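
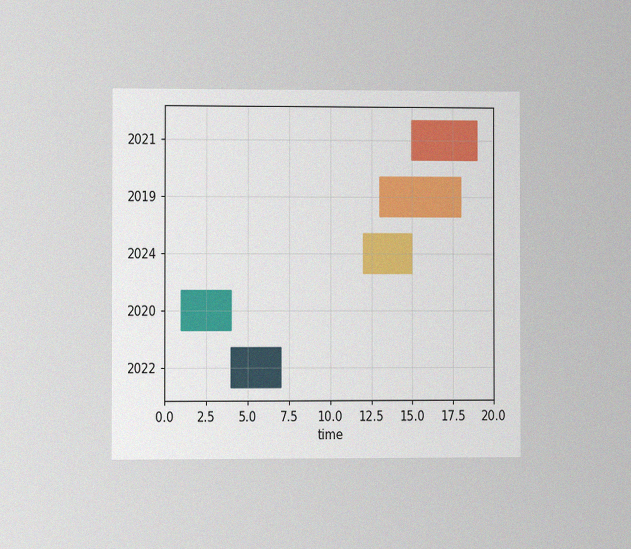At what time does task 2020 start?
1

The chart is viewed at a slight angle, with some photo noise. The 2020 bar begins at t=1.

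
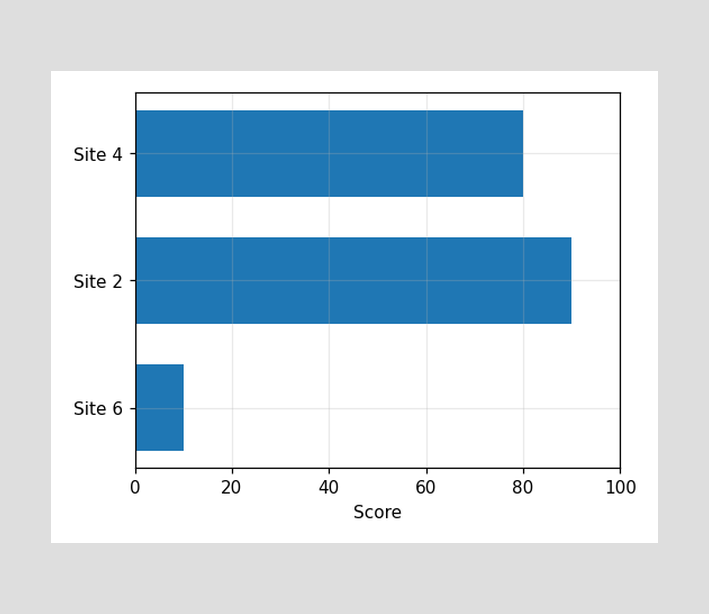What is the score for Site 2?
Reading along the chart's x-axis, the Site 2 bar reaches 90.

90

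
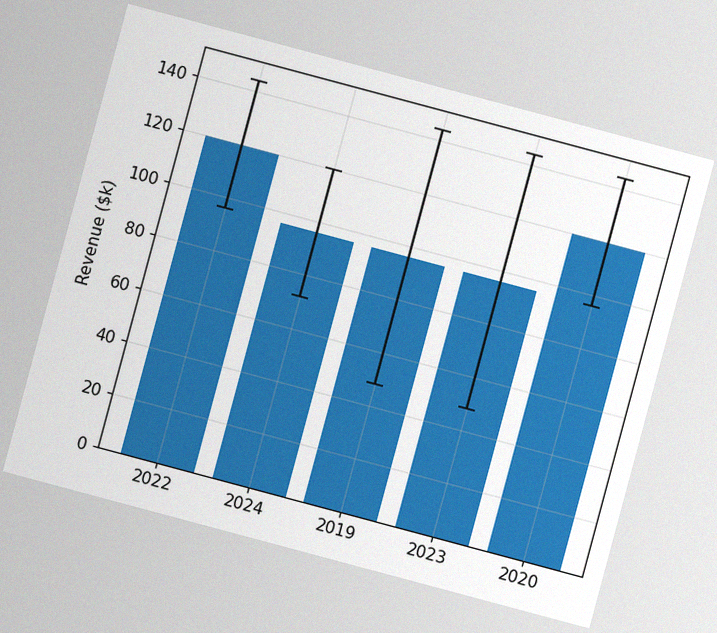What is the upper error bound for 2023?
$144k

The chart is tilted about 15° clockwise, with some photo noise. The 2023 bar's upper whisker reaches $144k.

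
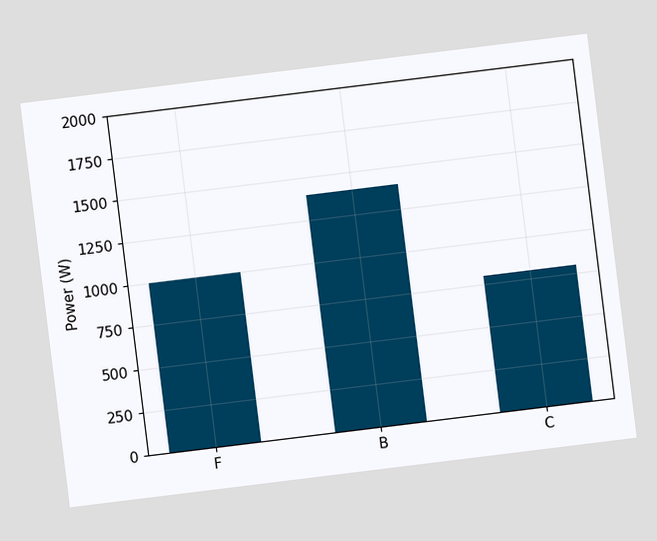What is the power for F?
1000W

The chart is tilted about 7° counter-clockwise. Reading along the chart's y-axis, the F bar reaches 1000W.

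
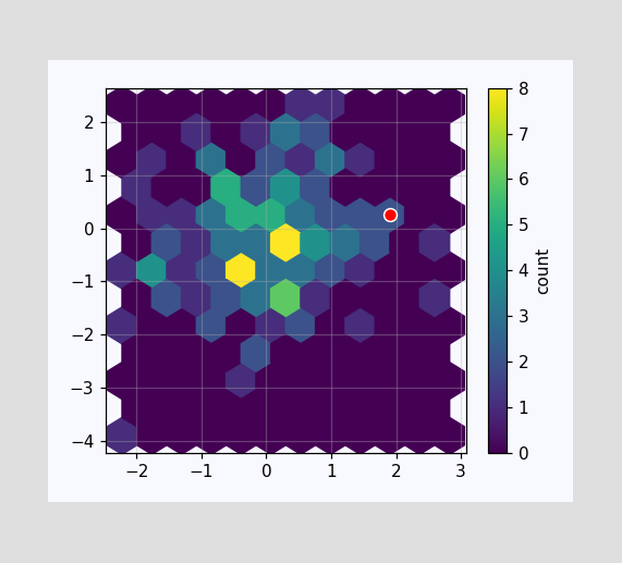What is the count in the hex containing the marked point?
The marked hex reads 2 on the colorbar.

2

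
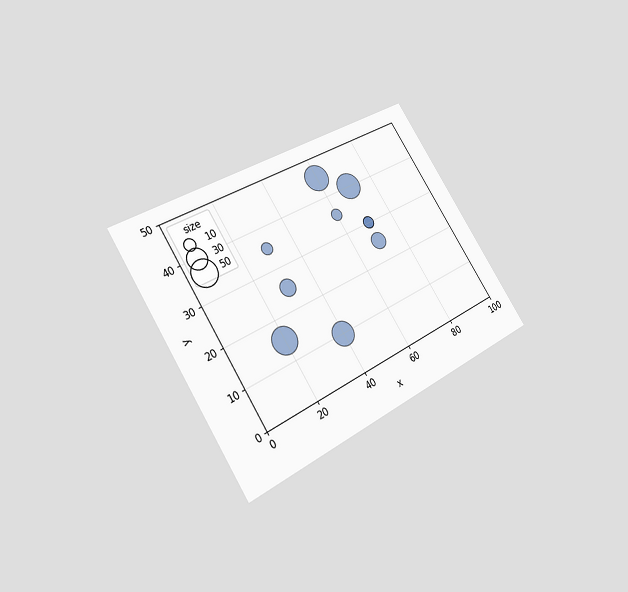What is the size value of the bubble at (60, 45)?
50

The chart is tilted about 33° counter-clockwise and viewed at a slight angle. Matching the bubble at (60, 45) against the size legend gives 50.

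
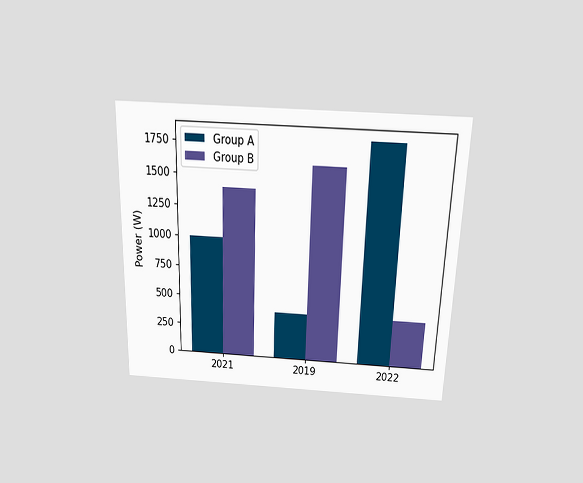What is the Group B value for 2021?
1400W

The chart is viewed slightly from above. The Group B bar at 2021 reaches 1400W on the y-axis.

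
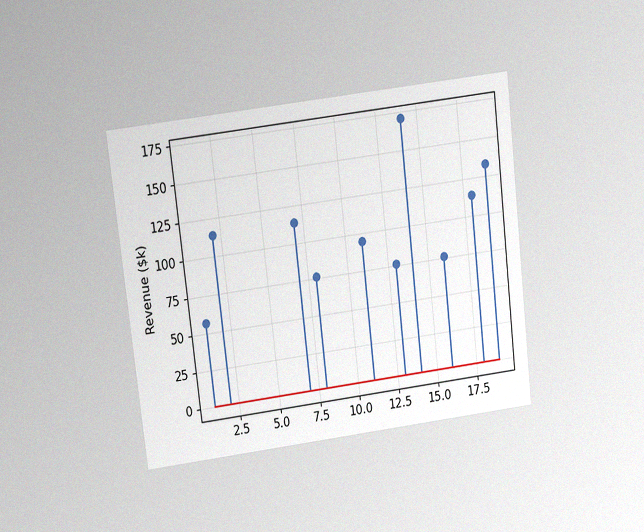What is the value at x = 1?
$57k

The chart is tilted about 7° counter-clockwise and viewed slightly from above, with some photo noise. The stem at x=1 reaches $57k.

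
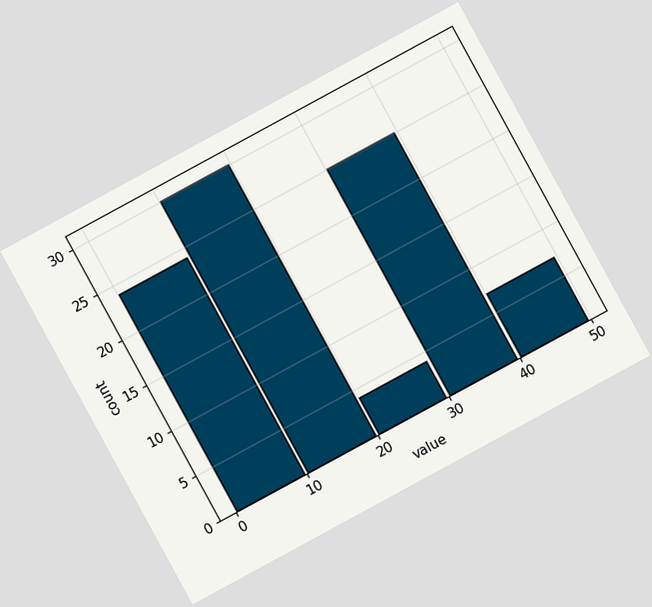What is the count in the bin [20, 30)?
The chart is tilted about 29° counter-clockwise. The [20, 30) bin has height 4.

4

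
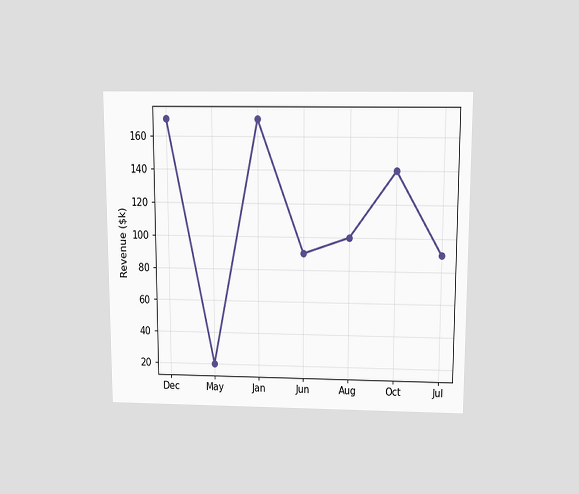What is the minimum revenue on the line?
$20k

The chart is viewed slightly from above. The lowest point is at May, and reading across to the y-axis gives $20k.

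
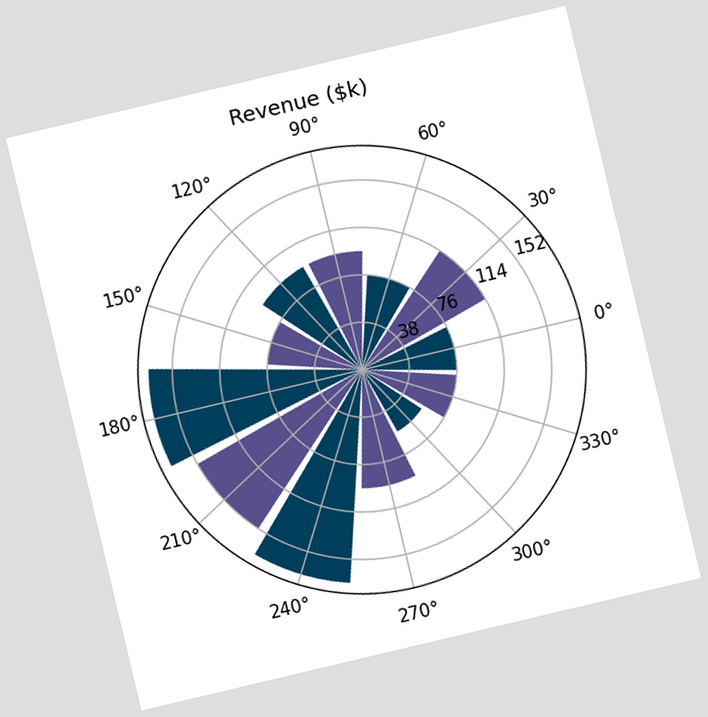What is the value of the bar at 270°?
$95k

The chart is tilted about 13° counter-clockwise. The bar at 270° reaches $95k on the radial axis.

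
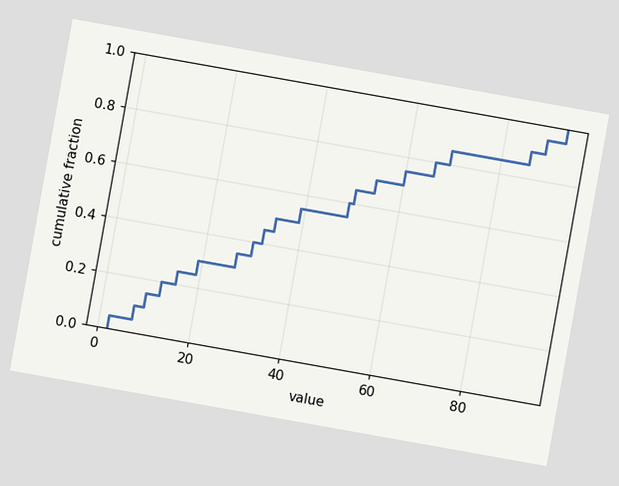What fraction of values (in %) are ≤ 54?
70%

The chart is tilted about 10° clockwise. At x=54 the ECDF step is at 70%.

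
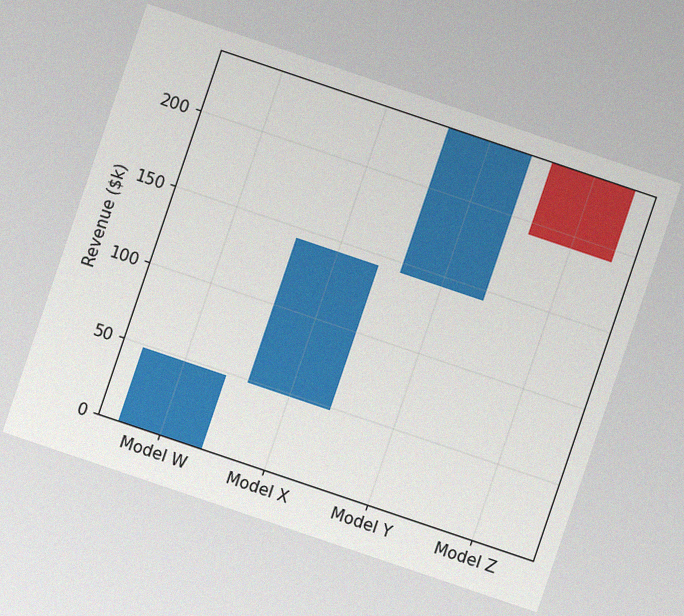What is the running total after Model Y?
The chart is tilted about 19° clockwise, with some photo noise. After Model Y the running total reaches $240k.

$240k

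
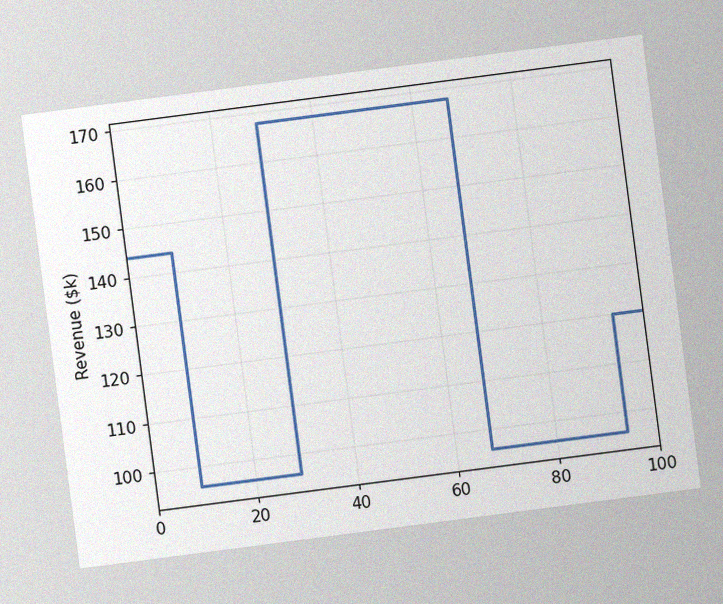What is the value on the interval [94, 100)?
The chart is tilted about 7° counter-clockwise, with some photo noise. On [94, 100) the step sits at $120k.

$120k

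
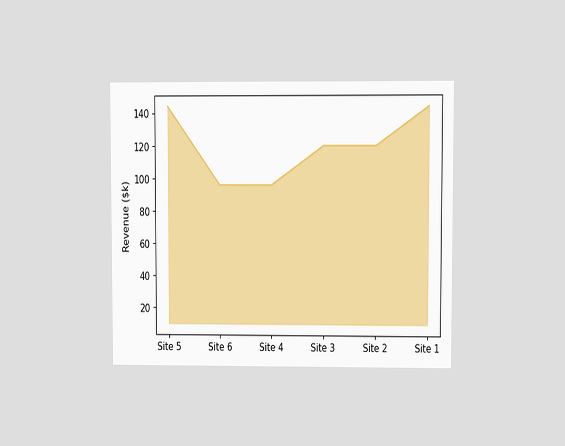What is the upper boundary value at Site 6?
$96k

The chart is viewed at a slight angle. At Site 6 the upper boundary is at $96k.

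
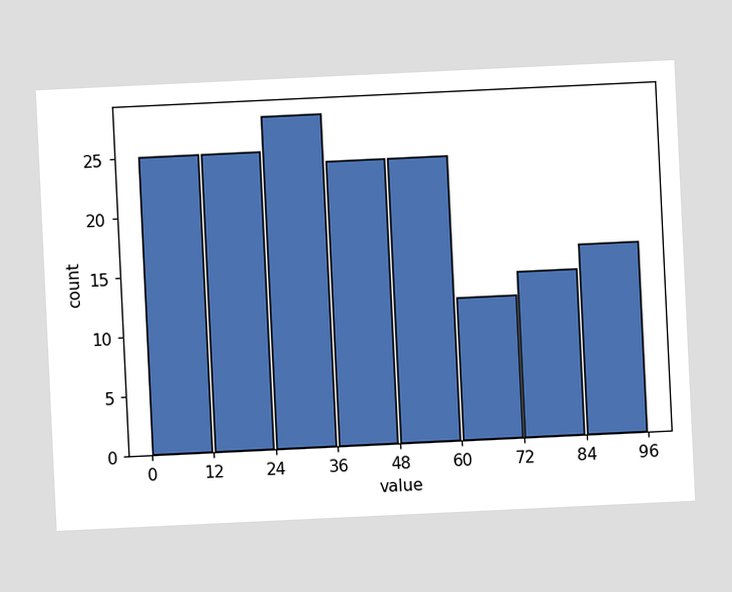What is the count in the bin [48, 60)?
24

The chart is tilted about 3° counter-clockwise. The [48, 60) bin has height 24.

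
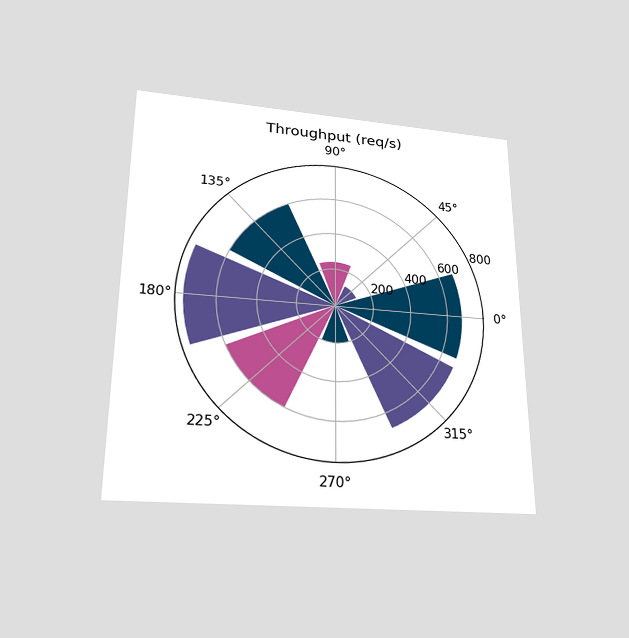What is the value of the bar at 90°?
The chart is viewed slightly from below. The bar at 90° reaches 240req/s on the radial axis.

240req/s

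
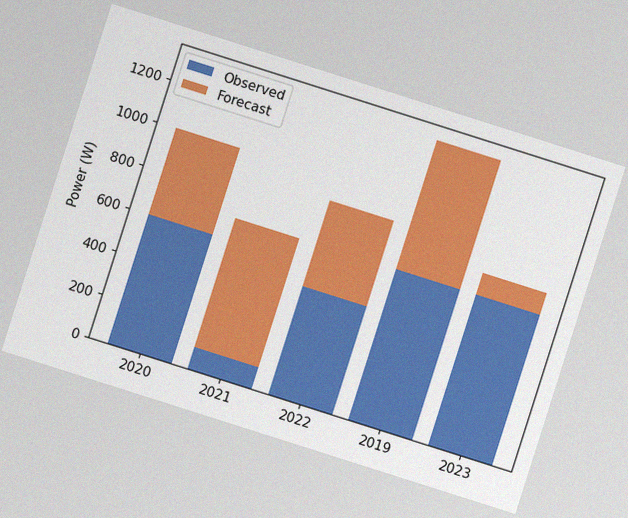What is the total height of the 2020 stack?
1000W

The chart is tilted about 18° clockwise, with some photo noise. The 2020 stack's top reaches 1000W on the y-axis.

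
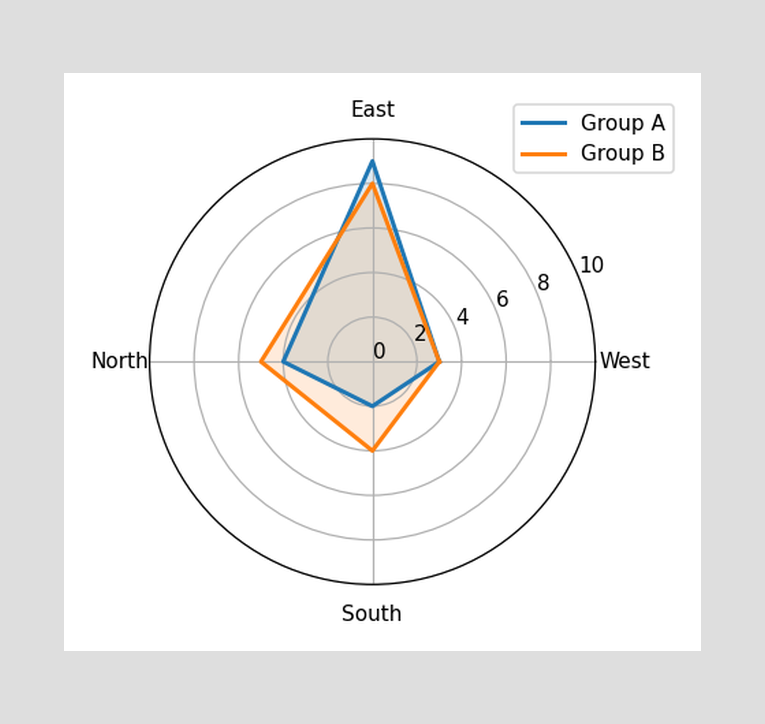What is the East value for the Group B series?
On the East axis, Group B reaches 8.

8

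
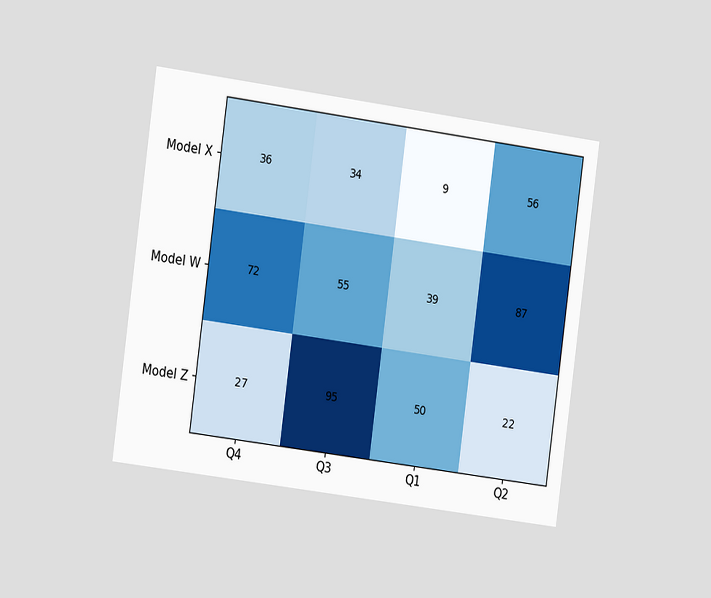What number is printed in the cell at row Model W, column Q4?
72

The chart is tilted about 8° clockwise and viewed slightly from the left. The (Model W, Q4) cell reads 72.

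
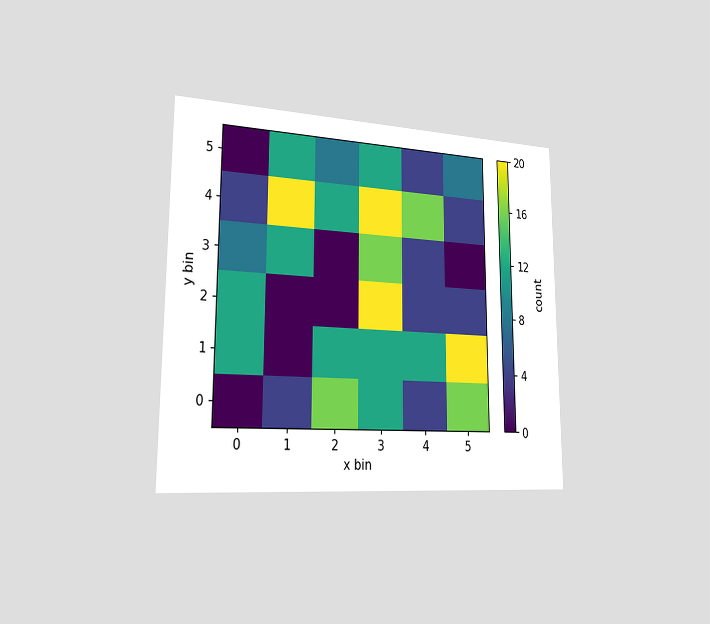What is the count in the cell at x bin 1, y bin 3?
The chart is viewed slightly from the left. Matching the cell (1, 3) against the colorbar gives 12.

12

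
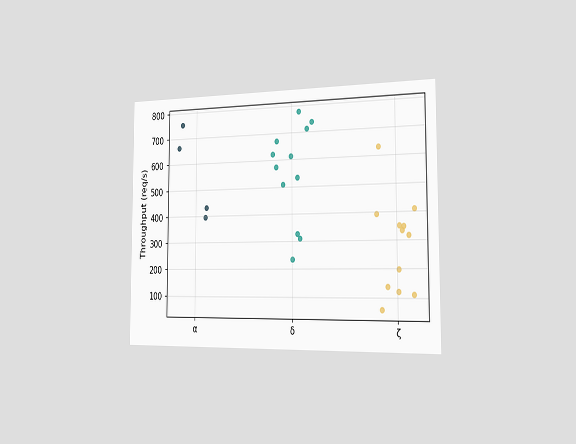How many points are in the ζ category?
The chart is viewed slightly from the right. Counting the markers in the ζ column gives 12.

12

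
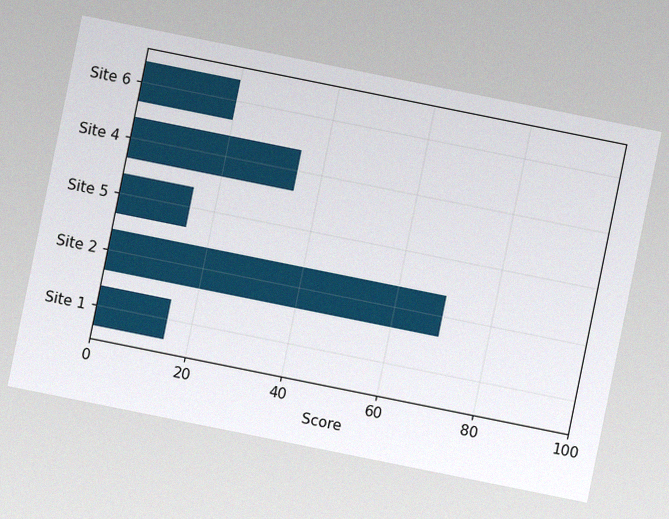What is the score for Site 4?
35

The chart is tilted about 11° clockwise, with some photo noise. Reading along the chart's x-axis, the Site 4 bar reaches 35.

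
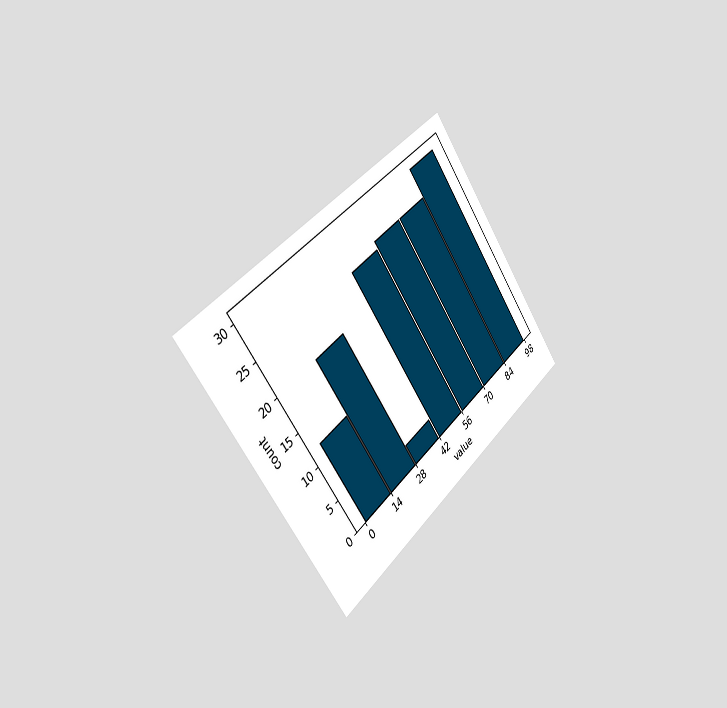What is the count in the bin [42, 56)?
The chart is tilted about 38° counter-clockwise and viewed slightly from the left. The [42, 56) bin has height 25.

25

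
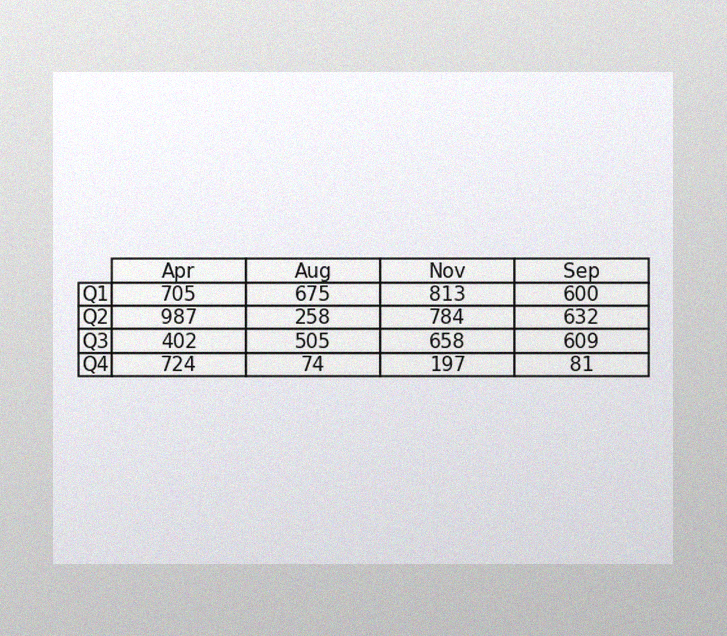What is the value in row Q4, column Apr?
724

The image has some photo noise and uneven lighting. The (Q4, Apr) cell reads 724.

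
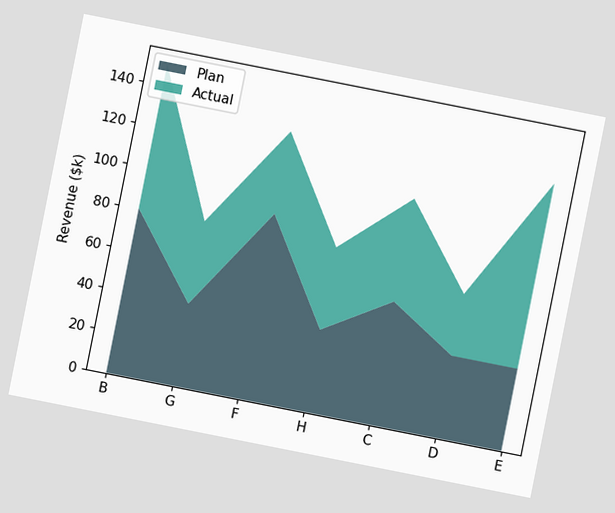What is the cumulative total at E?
$130k

The chart is tilted about 11° clockwise. The stacked total at E reaches $130k.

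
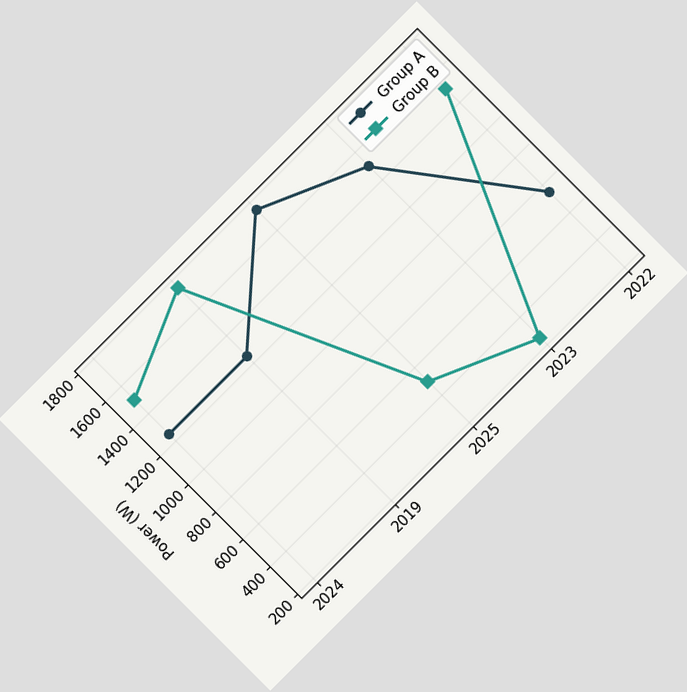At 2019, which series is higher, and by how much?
The chart is tilted about 45° counter-clockwise. At 2019, Group B sits above the other line by 500W.

Group B, by 500W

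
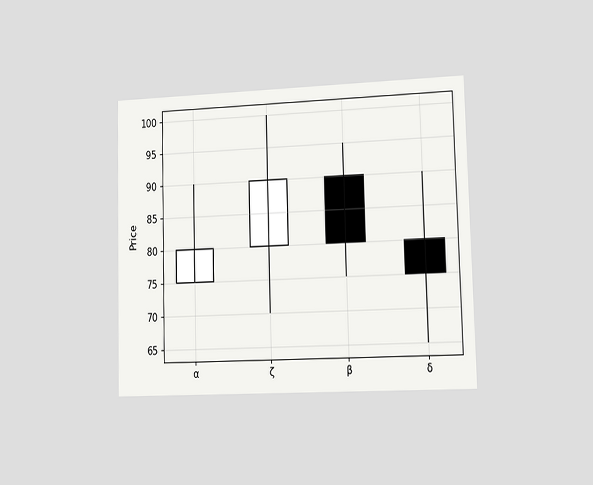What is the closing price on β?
The chart is viewed slightly from the right. The β candle closes at 80.

80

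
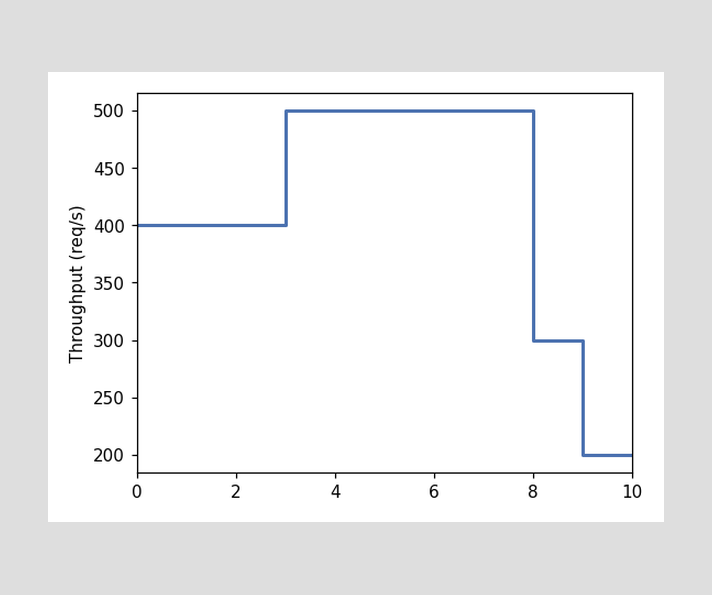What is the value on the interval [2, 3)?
400req/s

On [2, 3) the step sits at 400req/s.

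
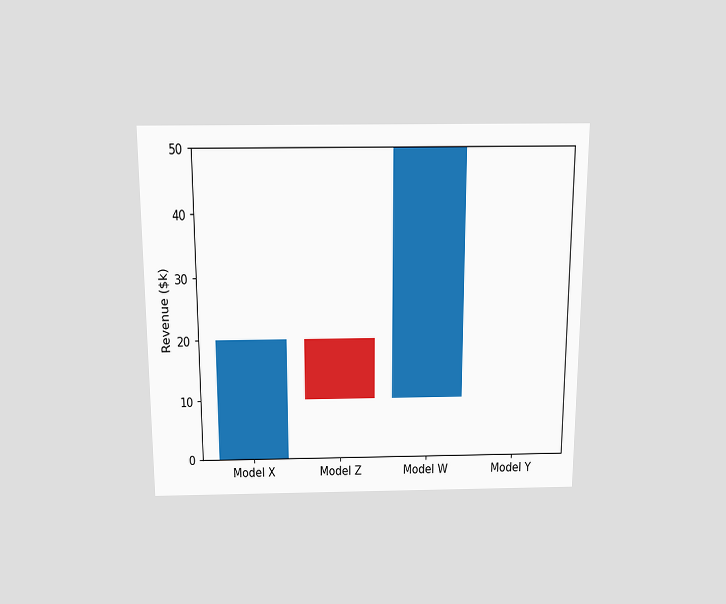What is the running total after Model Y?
The chart is viewed slightly from above. After Model Y the running total reaches $50k.

$50k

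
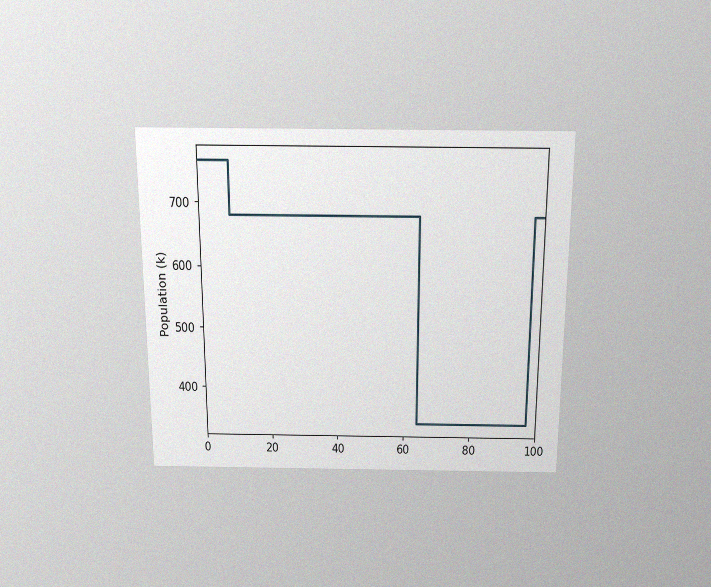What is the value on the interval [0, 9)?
765k

The chart is viewed slightly from above, with some photo noise. On [0, 9) the step sits at 765k.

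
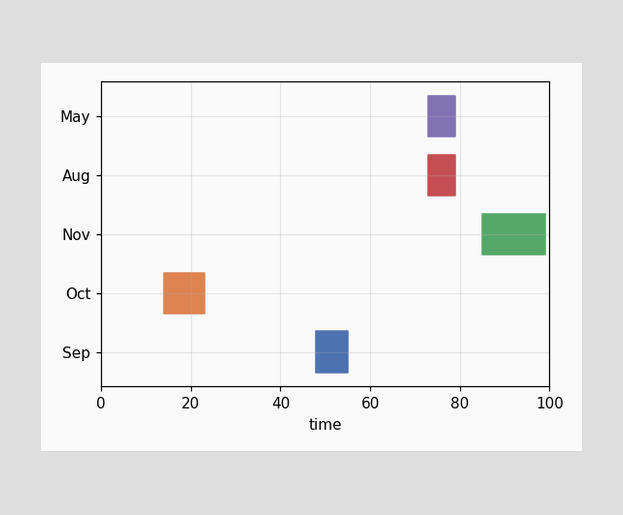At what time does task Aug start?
73

The Aug bar begins at t=73.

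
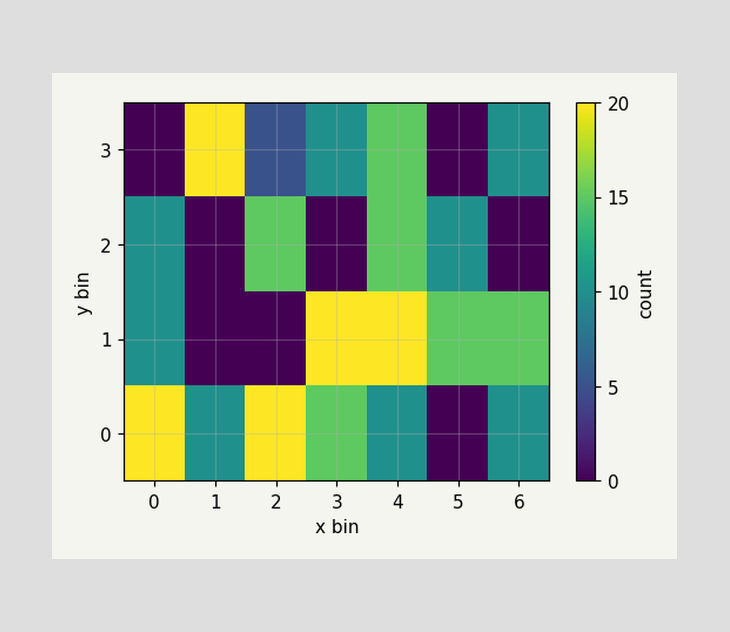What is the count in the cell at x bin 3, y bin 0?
15

Matching the cell (3, 0) against the colorbar gives 15.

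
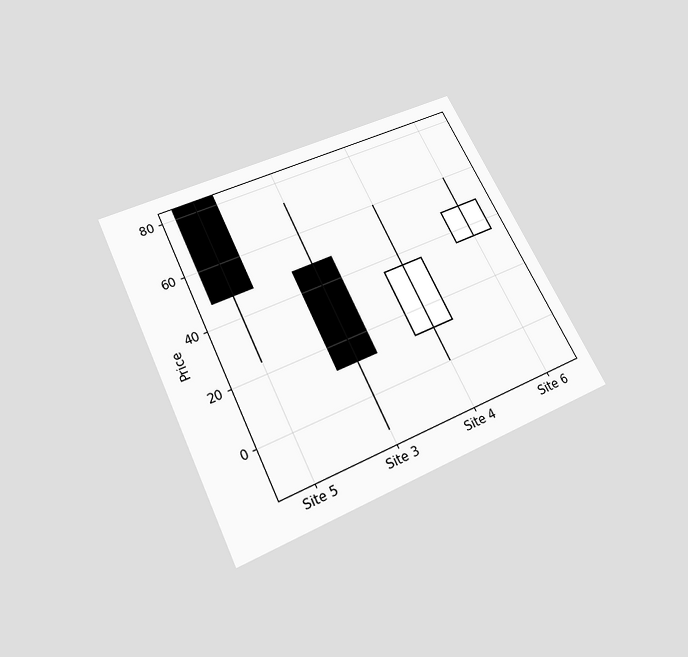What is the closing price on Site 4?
The chart is tilted about 26° counter-clockwise and viewed slightly from below. The Site 4 candle closes at 36.

36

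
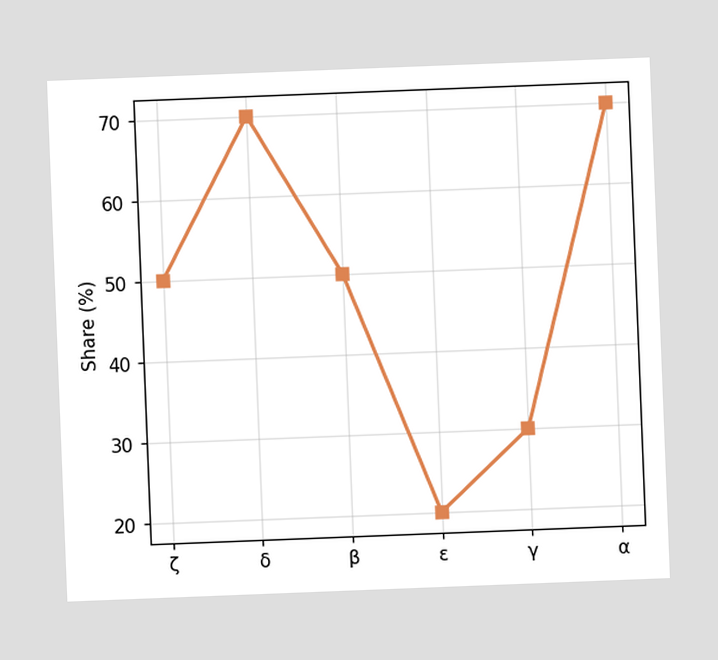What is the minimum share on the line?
The chart is tilted about 2° counter-clockwise. The lowest point is at ε, and reading across to the y-axis gives 20%.

20%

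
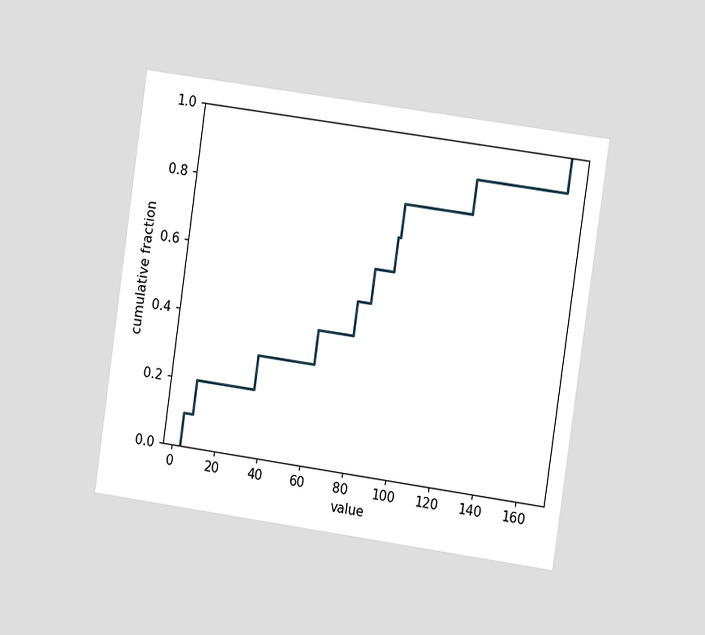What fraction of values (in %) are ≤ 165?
The chart is tilted about 8° clockwise and viewed slightly from the right. At x=165 the ECDF step is at 100%.

100%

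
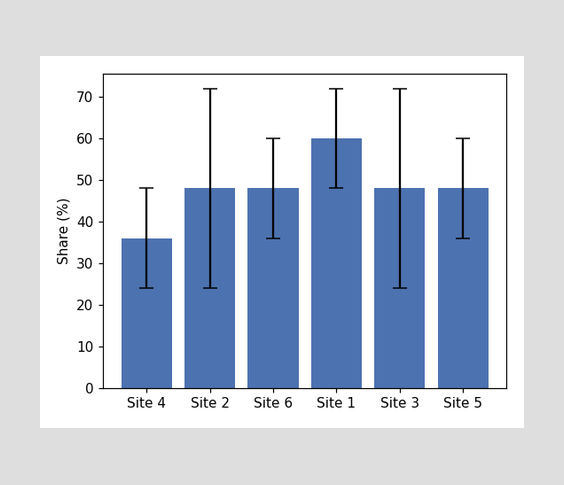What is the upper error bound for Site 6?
The Site 6 bar's upper whisker reaches 60%.

60%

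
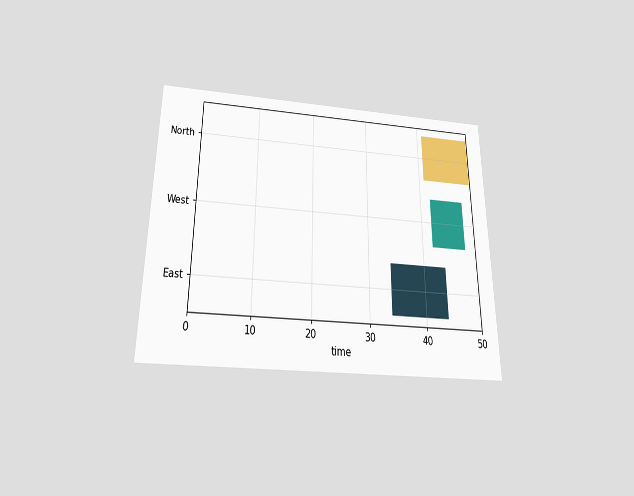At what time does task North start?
The chart is viewed slightly from below. The North bar begins at t=41.

41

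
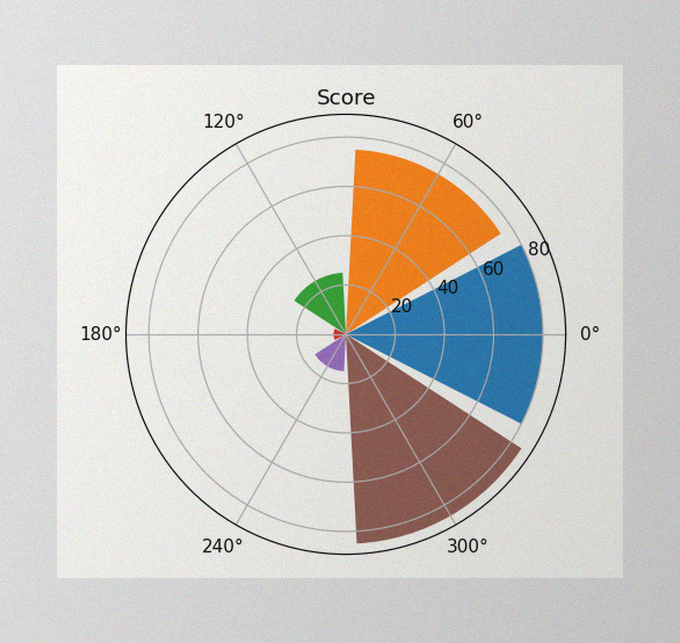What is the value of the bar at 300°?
85

The image has some photo noise and uneven lighting. The bar at 300° reaches 85 on the radial axis.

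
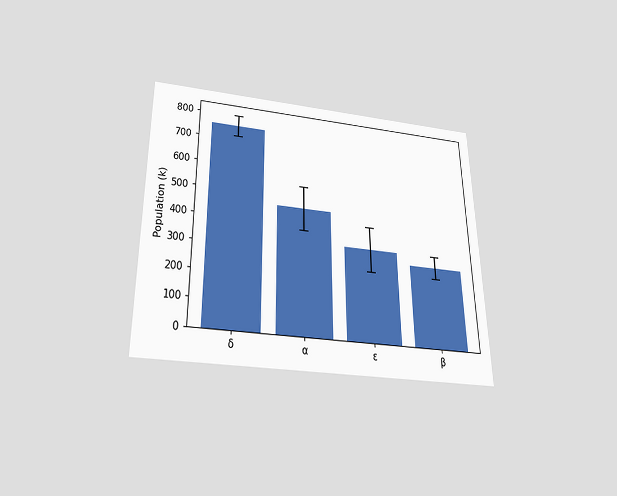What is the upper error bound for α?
546k

The chart is viewed slightly from below. The α bar's upper whisker reaches 546k.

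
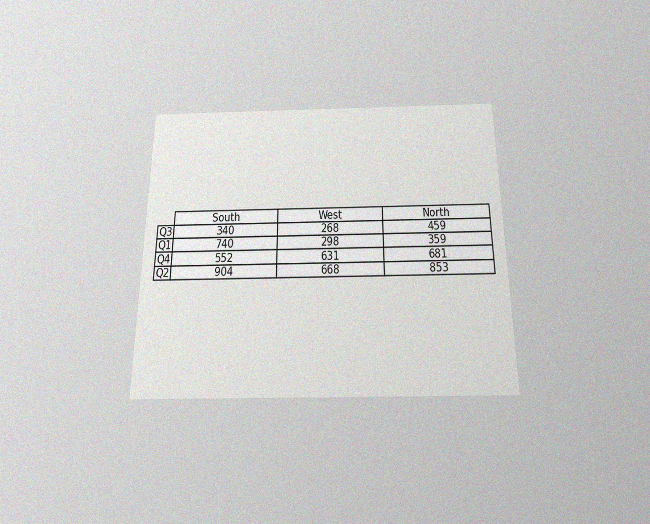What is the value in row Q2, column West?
668

The chart is viewed slightly from below, with some photo noise. The (Q2, West) cell reads 668.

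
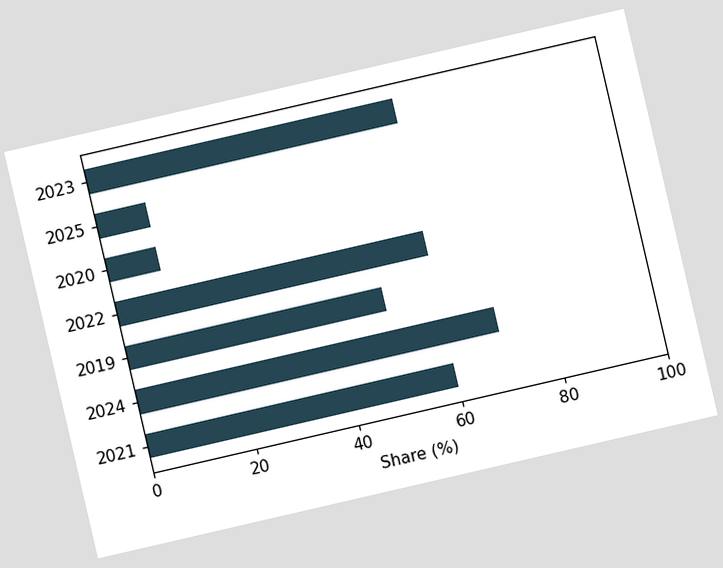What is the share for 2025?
10%

The chart is tilted about 13° counter-clockwise. Reading along the chart's x-axis, the 2025 bar reaches 10%.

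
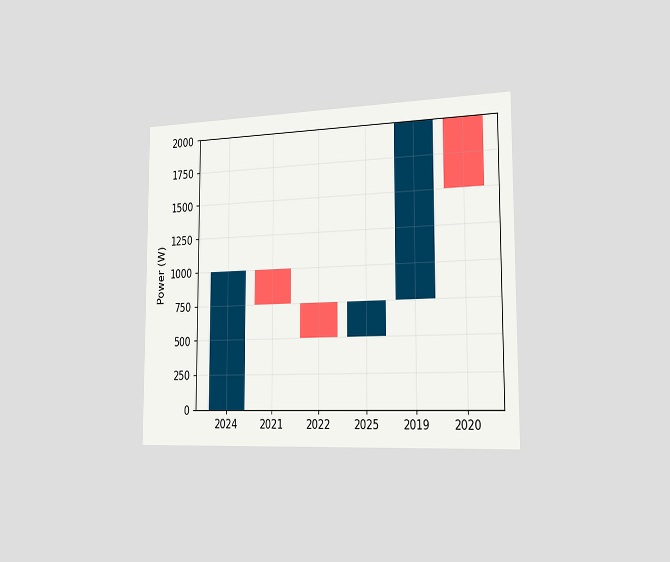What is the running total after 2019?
2000W

The chart is viewed slightly from the right. After 2019 the running total reaches 2000W.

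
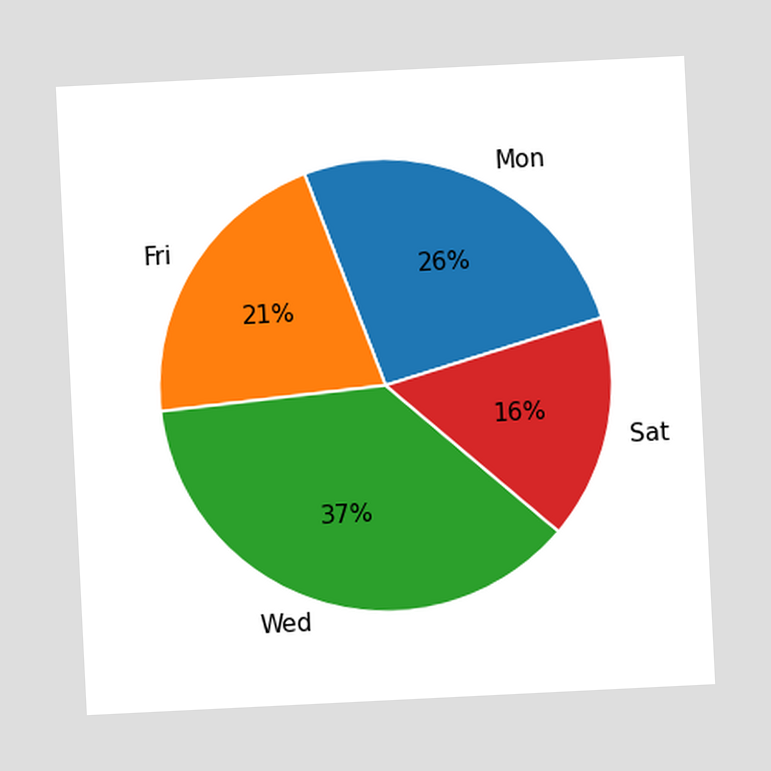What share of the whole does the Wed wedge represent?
The chart is tilted about 3° counter-clockwise. The Wed slice takes up 37% of the pie.

37%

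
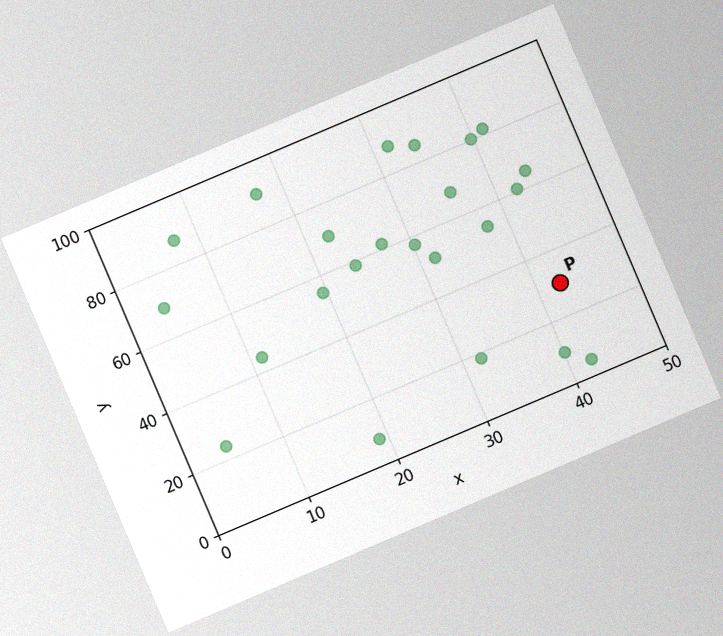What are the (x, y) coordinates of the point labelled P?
(42.5, 30)

The chart is tilted about 23° counter-clockwise, with some photo noise. Following the gridlines from P to each axis, P sits at (42.5, 30).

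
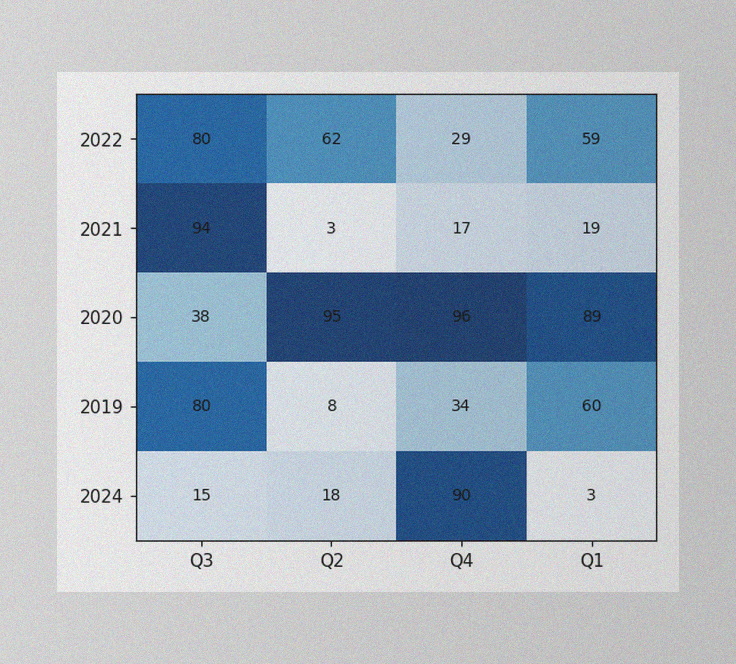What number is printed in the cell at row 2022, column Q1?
59

The image has some photo noise and uneven lighting. The (2022, Q1) cell reads 59.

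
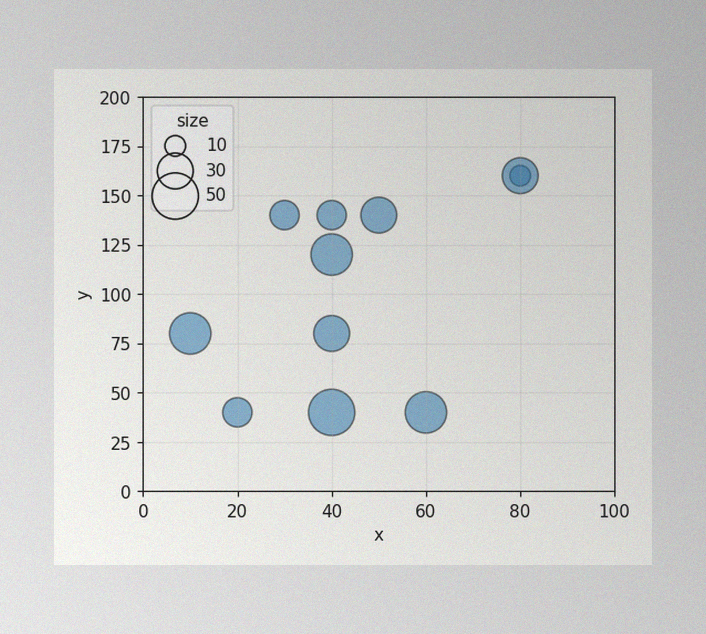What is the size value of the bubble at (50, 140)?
The image has some photo noise and uneven lighting. Matching the bubble at (50, 140) against the size legend gives 30.

30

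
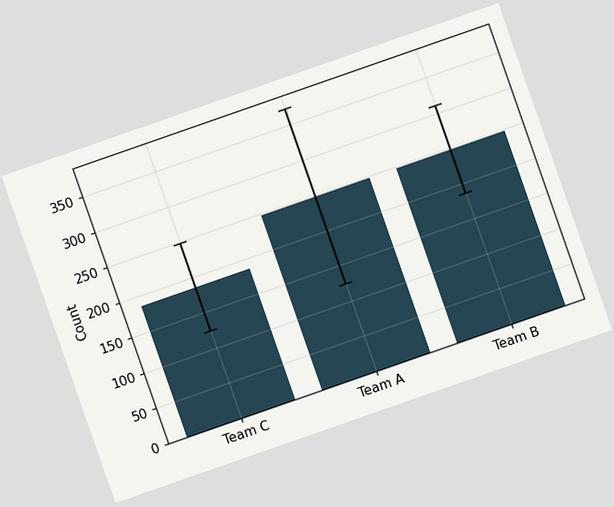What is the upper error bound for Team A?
372

The chart is tilted about 19° counter-clockwise. The Team A bar's upper whisker reaches 372.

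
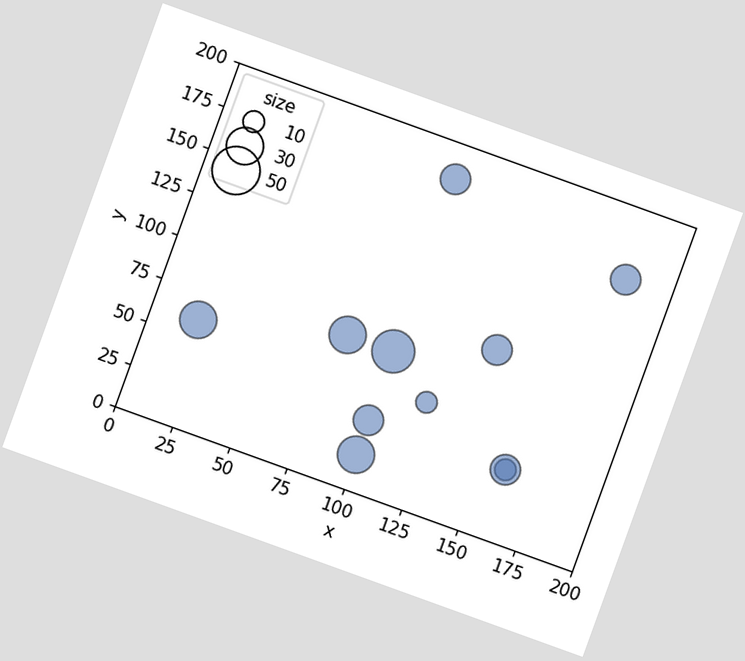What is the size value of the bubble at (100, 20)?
30

The chart is tilted about 20° clockwise. Matching the bubble at (100, 20) against the size legend gives 30.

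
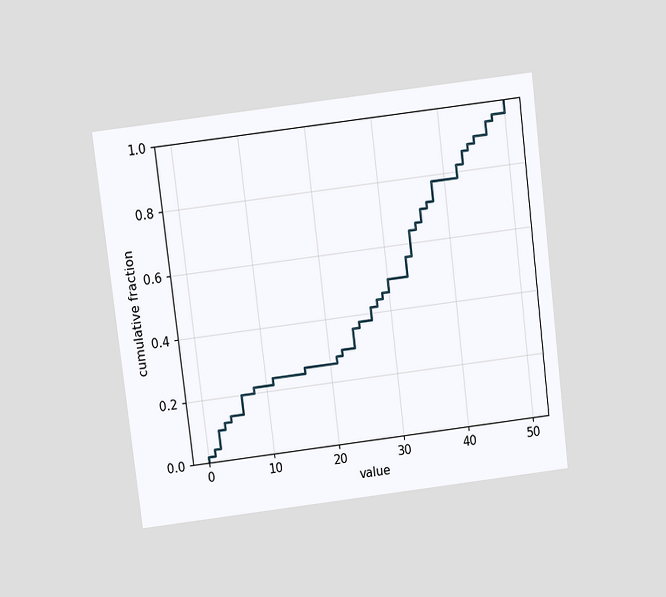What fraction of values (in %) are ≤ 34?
The chart is tilted about 7° counter-clockwise and viewed slightly from above. At x=34 the ECDF step is at 64%.

64%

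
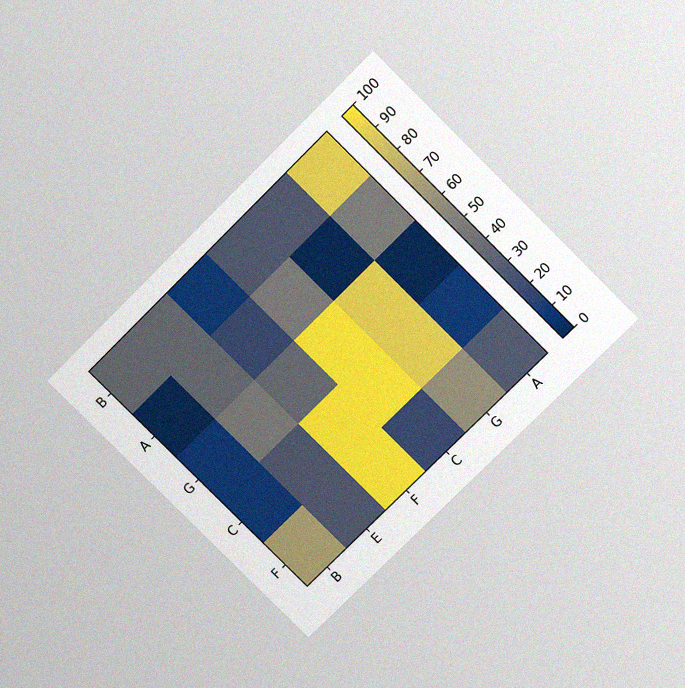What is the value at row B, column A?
The chart is tilted about 45° counter-clockwise and viewed slightly from above, with some photo noise. Matching cell (B, A) against the colorbar gives 90.

90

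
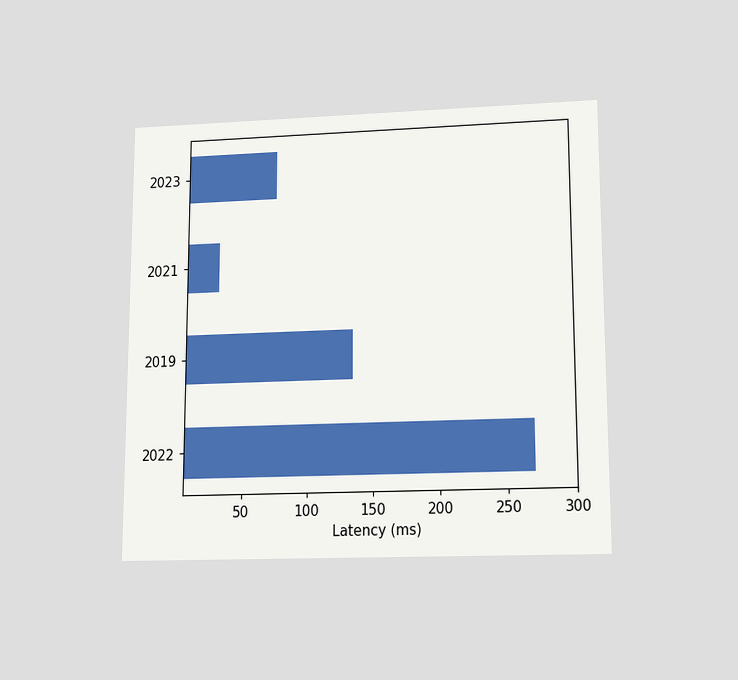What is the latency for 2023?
75ms

The chart is viewed slightly from below. Reading along the chart's x-axis, the 2023 bar reaches 75ms.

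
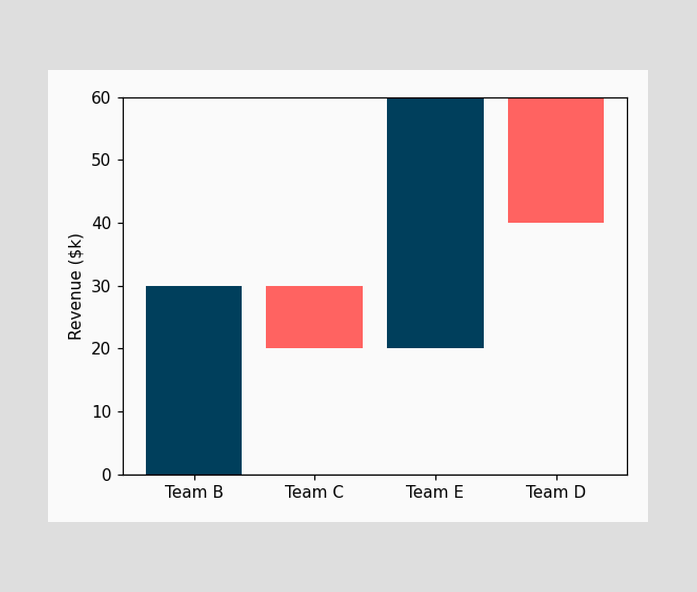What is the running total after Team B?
After Team B the running total reaches $30k.

$30k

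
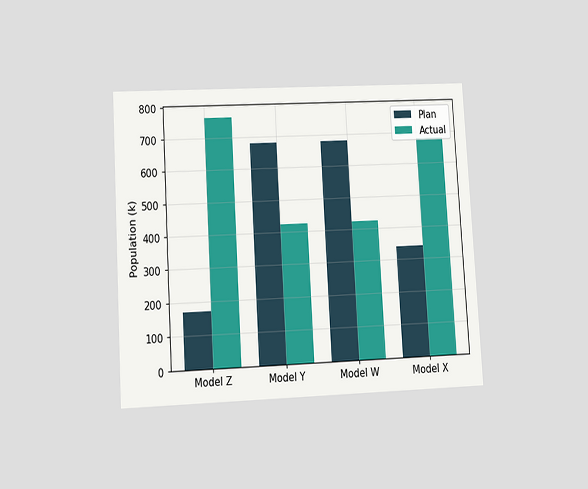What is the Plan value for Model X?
340k

The chart is tilted about 3° counter-clockwise and viewed at a slight angle. The Plan bar at Model X reaches 340k on the y-axis.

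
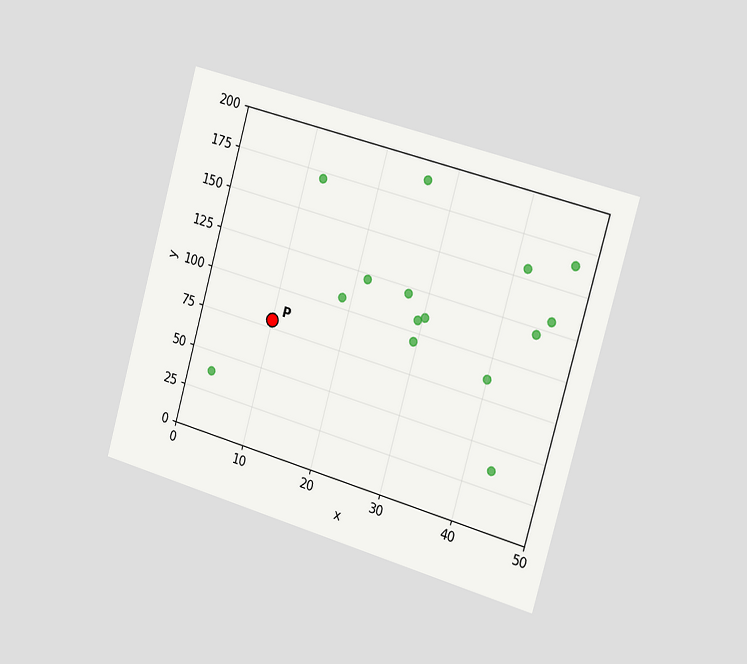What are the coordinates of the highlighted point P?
The chart is tilted about 16° clockwise and viewed slightly from the right. Following the gridlines from P to each axis, P sits at (10, 80).

(10, 80)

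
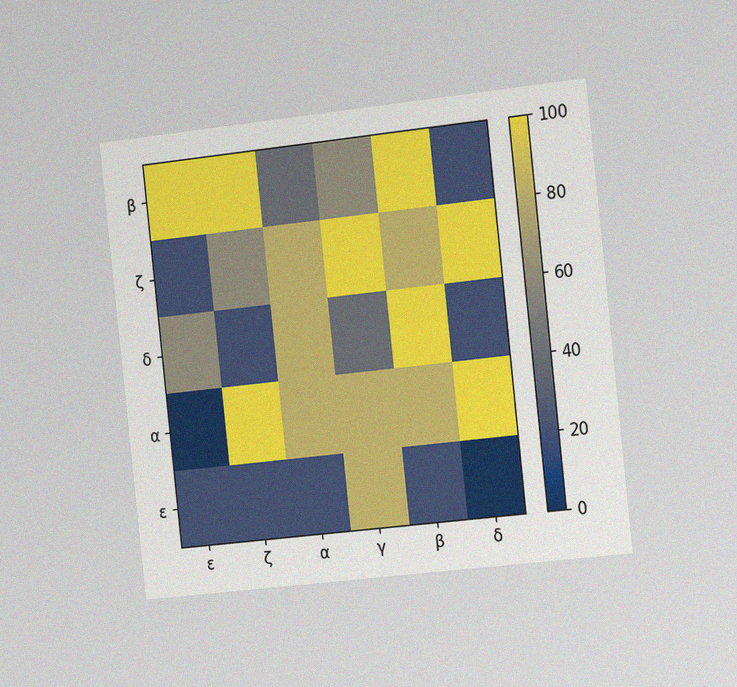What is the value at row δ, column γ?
The chart is tilted about 6° counter-clockwise and viewed slightly from the right, with some photo noise. Matching cell (δ, γ) against the colorbar gives 40.

40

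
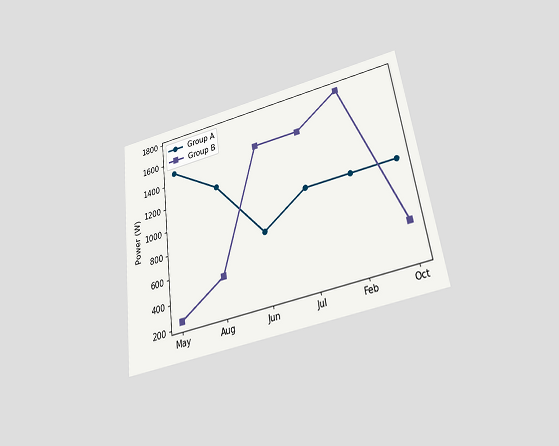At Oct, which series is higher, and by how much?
Group A, by 500W

The chart is tilted about 8° counter-clockwise and viewed slightly from below. At Oct, Group A sits above the other line by 500W.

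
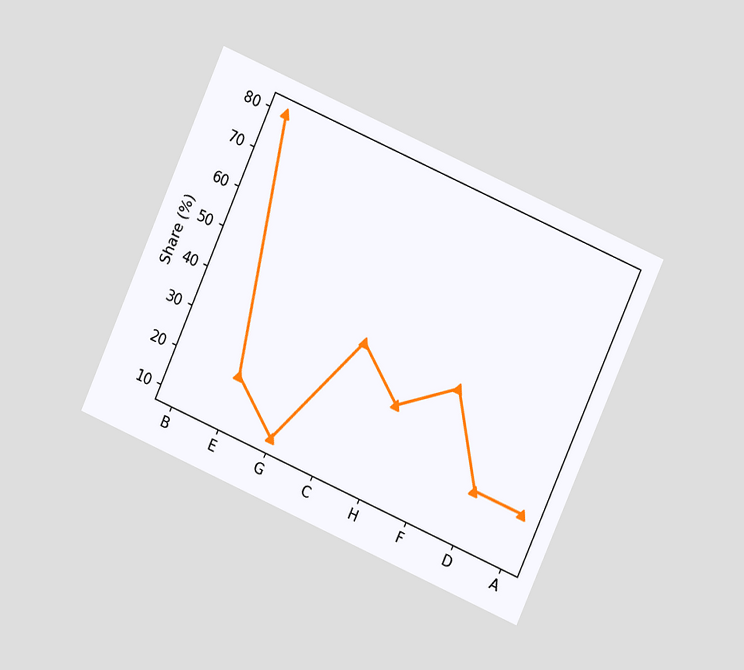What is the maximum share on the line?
80%

The chart is tilted about 24° clockwise and viewed at a slight angle. The highest point is at B, and reading across to the y-axis gives 80%.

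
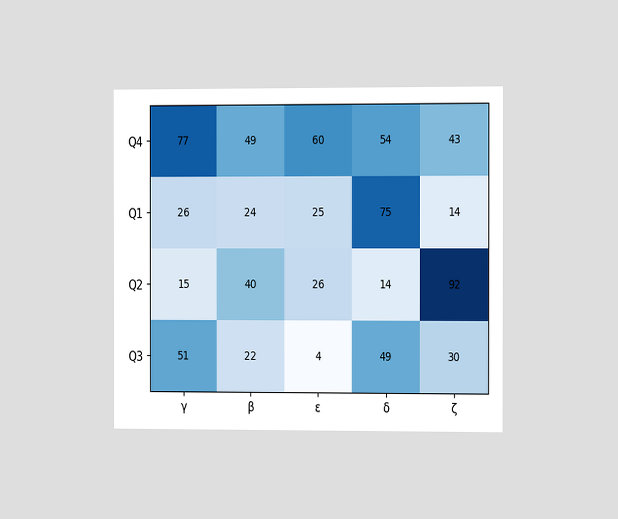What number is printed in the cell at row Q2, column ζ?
The chart is viewed slightly from the right. The (Q2, ζ) cell reads 92.

92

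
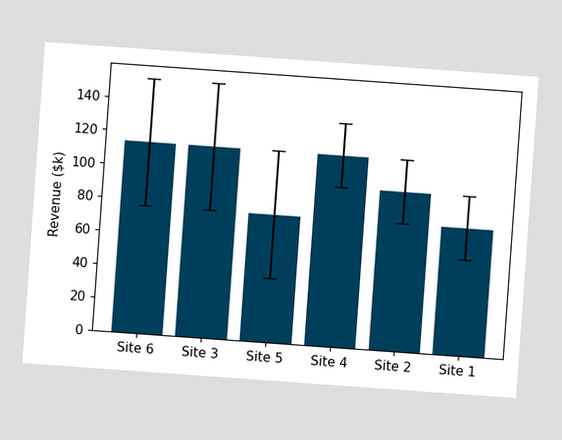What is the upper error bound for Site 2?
$114k

The chart is tilted about 4° clockwise. The Site 2 bar's upper whisker reaches $114k.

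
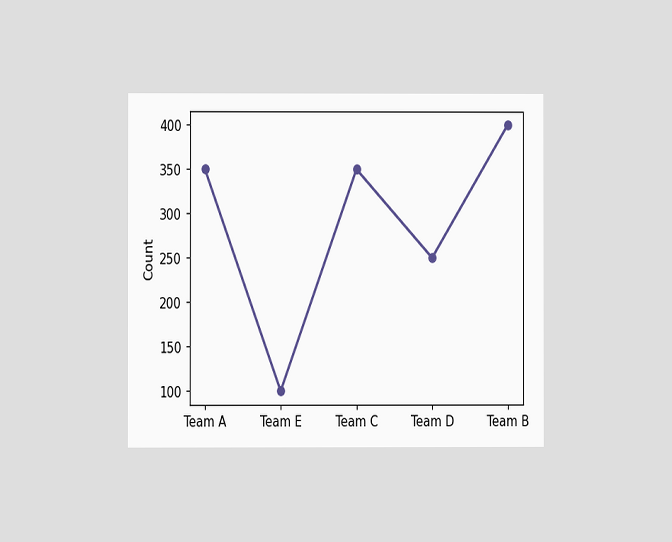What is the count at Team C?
The chart is viewed at a slight angle. At Team C, the line is at 350.

350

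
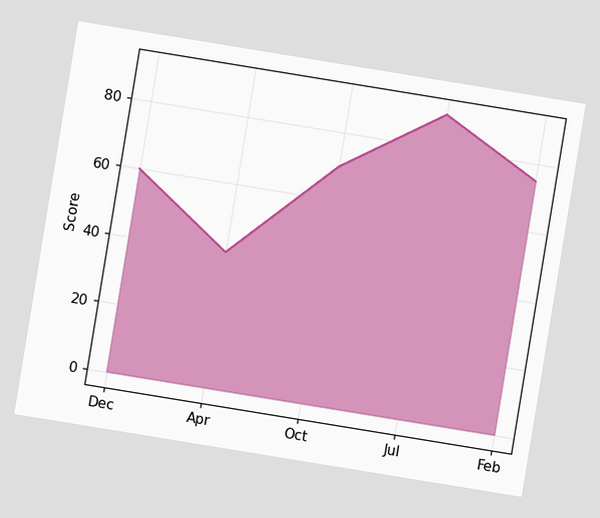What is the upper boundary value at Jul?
90

The chart is tilted about 9° clockwise. At Jul the upper boundary is at 90.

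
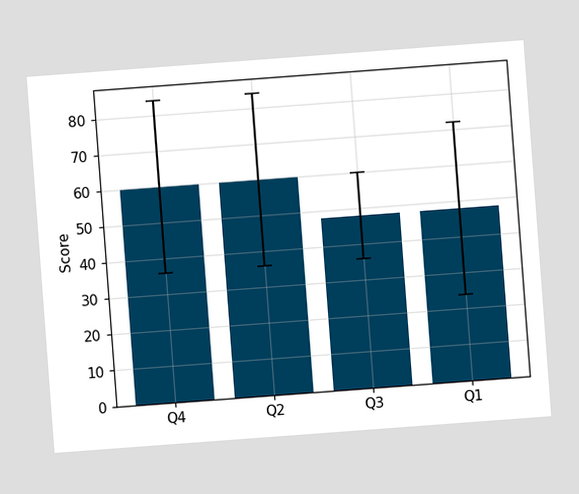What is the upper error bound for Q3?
60

The chart is tilted about 4° counter-clockwise. The Q3 bar's upper whisker reaches 60.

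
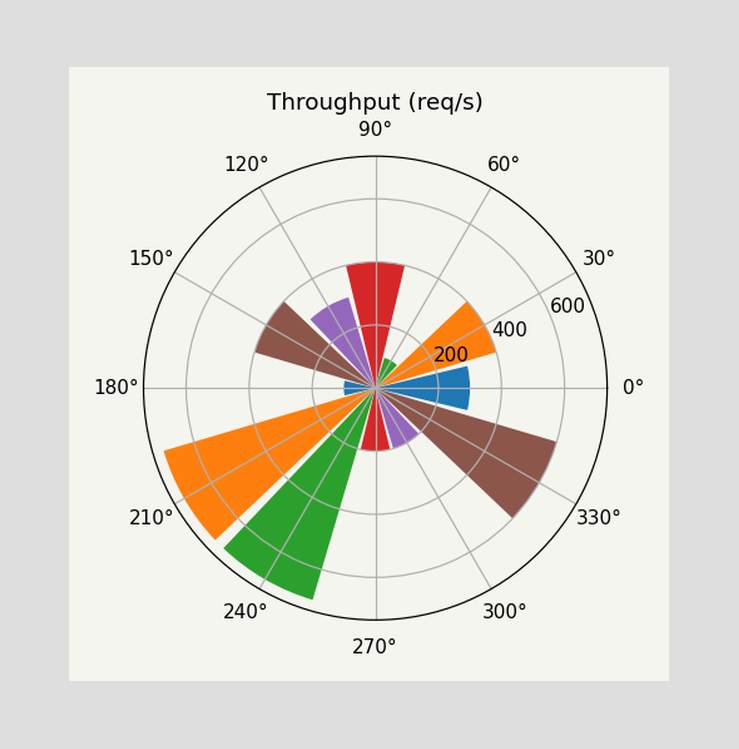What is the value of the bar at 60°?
The bar at 60° reaches 100req/s on the radial axis.

100req/s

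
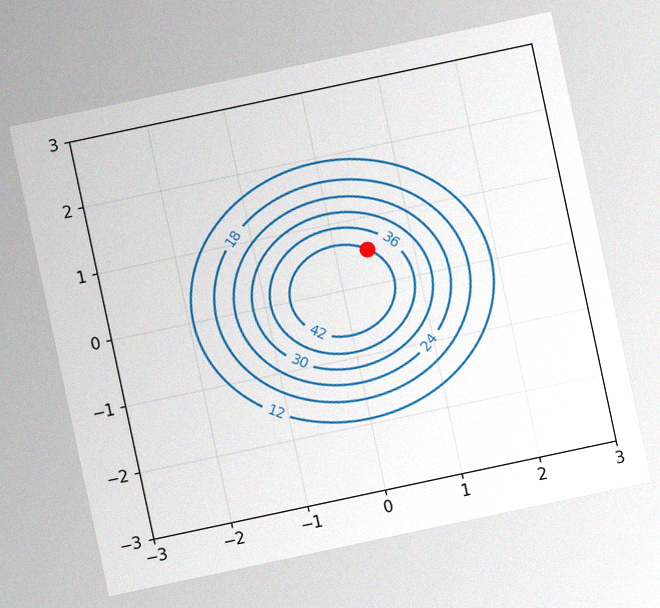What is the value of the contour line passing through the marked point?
42

The chart is tilted about 12° counter-clockwise, with some photo noise. The marked point sits on the contour labelled 42.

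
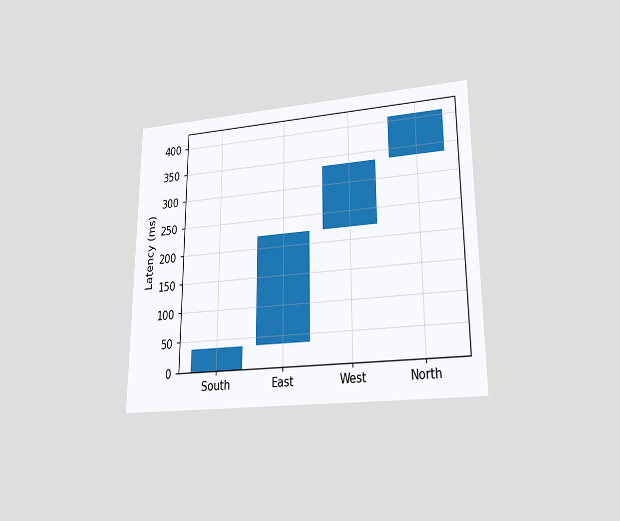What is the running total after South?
37ms

The chart is viewed at a slight angle. After South the running total reaches 37ms.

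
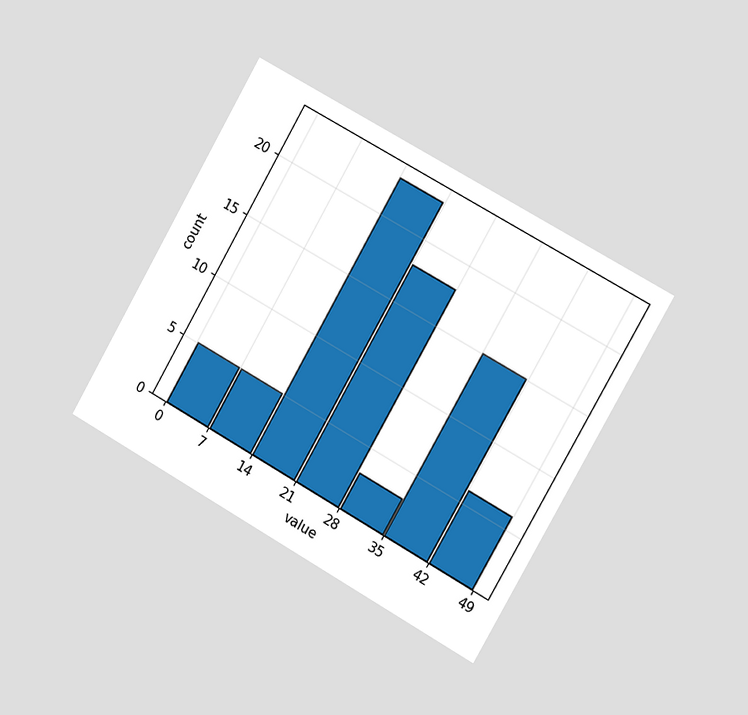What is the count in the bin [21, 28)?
The chart is tilted about 30° clockwise and viewed slightly from the right. The [21, 28) bin has height 18.

18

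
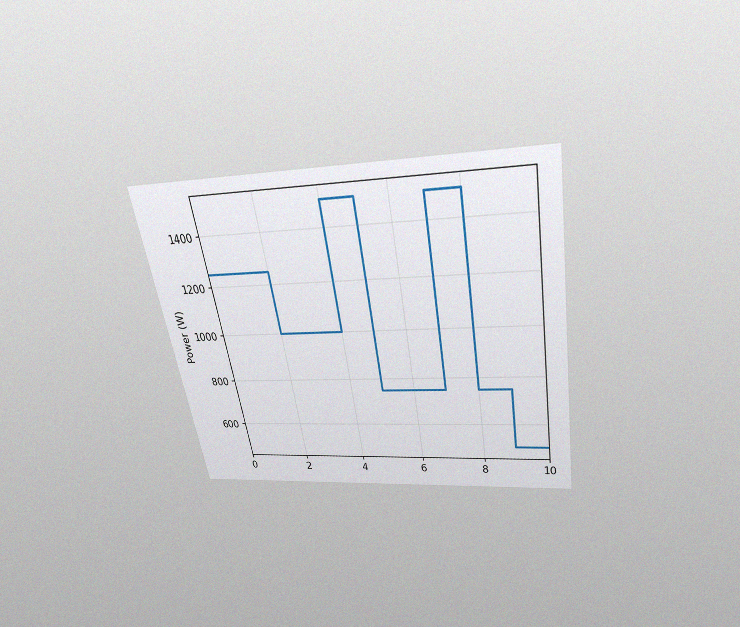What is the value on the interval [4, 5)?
The chart is tilted about 10° counter-clockwise and viewed slightly from above, with some photo noise. On [4, 5) the step sits at 1500W.

1500W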